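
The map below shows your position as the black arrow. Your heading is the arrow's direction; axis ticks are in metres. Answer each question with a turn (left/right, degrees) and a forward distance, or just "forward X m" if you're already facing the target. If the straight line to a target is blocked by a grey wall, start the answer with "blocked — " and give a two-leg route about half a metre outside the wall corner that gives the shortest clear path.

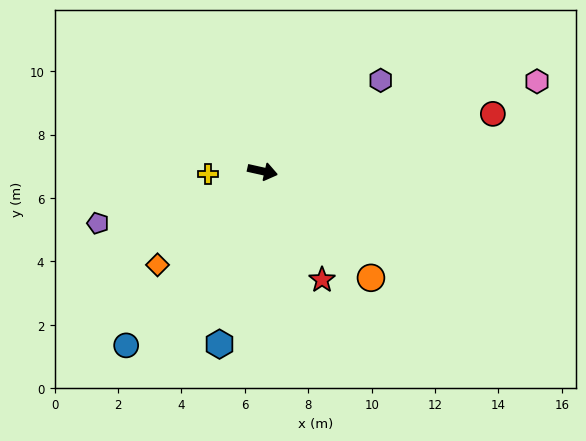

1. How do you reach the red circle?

turn left 27°, forward 7.5 m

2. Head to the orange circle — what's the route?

turn right 32°, forward 4.8 m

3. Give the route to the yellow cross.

turn right 165°, forward 1.7 m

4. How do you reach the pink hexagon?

turn left 31°, forward 9.1 m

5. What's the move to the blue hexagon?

turn right 91°, forward 5.6 m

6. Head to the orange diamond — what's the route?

turn right 126°, forward 4.4 m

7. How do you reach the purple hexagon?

turn left 50°, forward 4.7 m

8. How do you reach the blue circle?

turn right 115°, forward 7.0 m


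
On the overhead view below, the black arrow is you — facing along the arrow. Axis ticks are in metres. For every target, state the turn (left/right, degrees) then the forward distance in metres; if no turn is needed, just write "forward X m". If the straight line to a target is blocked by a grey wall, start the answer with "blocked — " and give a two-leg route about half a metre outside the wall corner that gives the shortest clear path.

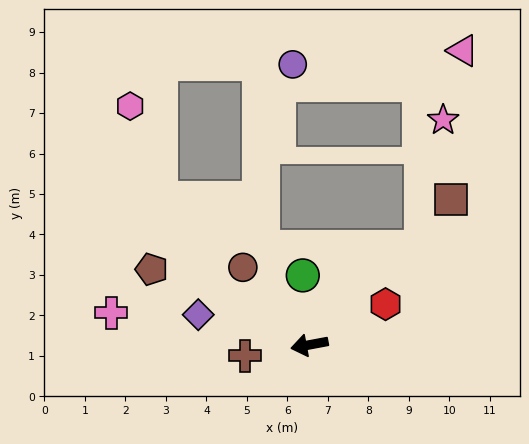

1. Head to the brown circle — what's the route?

turn right 60°, forward 2.5 m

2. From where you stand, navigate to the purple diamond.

turn right 26°, forward 2.8 m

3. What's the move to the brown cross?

forward 1.6 m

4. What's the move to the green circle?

turn right 95°, forward 1.7 m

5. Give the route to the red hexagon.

turn right 162°, forward 2.1 m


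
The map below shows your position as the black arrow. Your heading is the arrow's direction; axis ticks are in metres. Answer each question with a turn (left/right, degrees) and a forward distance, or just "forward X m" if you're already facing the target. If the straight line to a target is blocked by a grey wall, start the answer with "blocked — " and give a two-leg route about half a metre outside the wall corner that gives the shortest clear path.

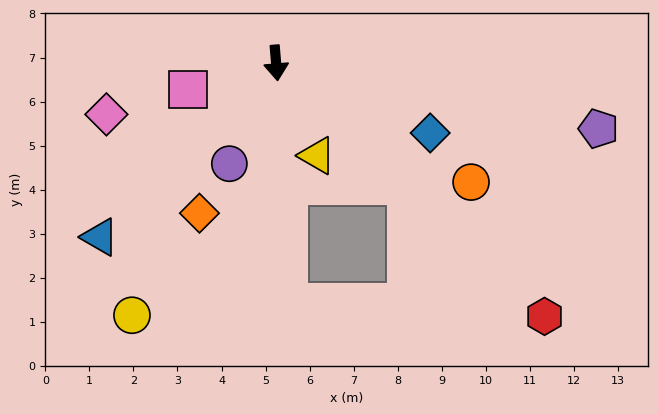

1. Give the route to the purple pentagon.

turn left 74°, forward 7.5 m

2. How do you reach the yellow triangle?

turn left 19°, forward 2.3 m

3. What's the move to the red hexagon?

turn left 42°, forward 8.4 m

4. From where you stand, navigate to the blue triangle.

turn right 50°, forward 5.6 m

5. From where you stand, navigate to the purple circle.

turn right 30°, forward 2.5 m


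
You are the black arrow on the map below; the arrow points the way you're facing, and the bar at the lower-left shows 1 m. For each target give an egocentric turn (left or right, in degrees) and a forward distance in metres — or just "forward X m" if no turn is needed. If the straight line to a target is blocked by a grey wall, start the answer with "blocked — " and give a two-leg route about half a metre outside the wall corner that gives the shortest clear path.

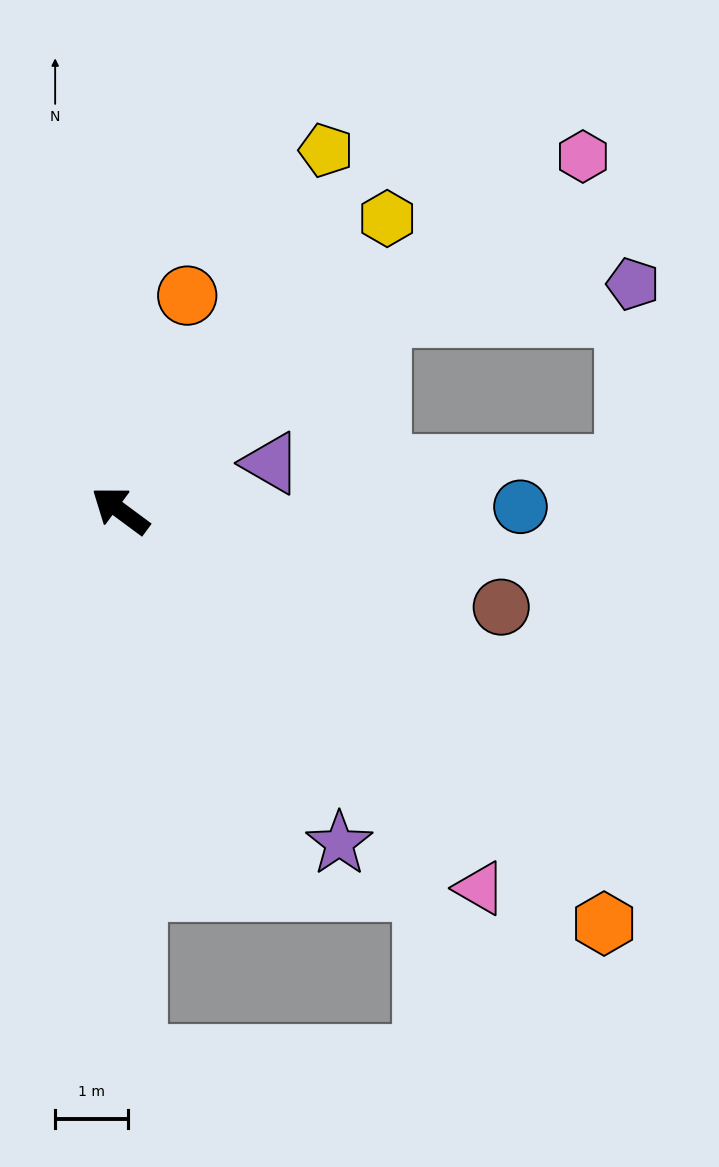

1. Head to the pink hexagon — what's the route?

turn right 106°, forward 7.9 m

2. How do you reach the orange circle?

turn right 71°, forward 3.1 m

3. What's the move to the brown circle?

turn right 158°, forward 5.4 m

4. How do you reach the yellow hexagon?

turn right 96°, forward 5.4 m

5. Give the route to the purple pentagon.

blocked — turn right 107°, forward 4.4 m, then turn right 29°, forward 3.5 m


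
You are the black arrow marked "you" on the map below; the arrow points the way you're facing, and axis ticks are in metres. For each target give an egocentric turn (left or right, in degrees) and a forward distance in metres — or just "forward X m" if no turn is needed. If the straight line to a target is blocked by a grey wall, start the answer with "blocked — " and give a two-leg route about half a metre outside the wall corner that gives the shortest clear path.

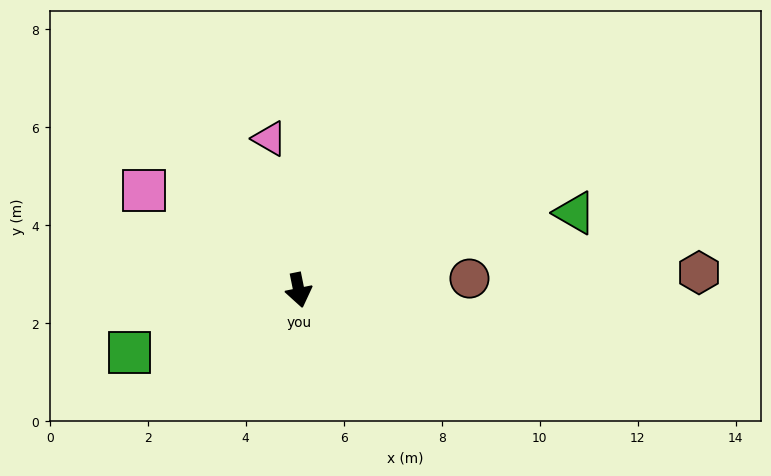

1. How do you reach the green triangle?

turn left 94°, forward 5.8 m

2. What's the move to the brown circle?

turn left 82°, forward 3.5 m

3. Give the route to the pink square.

turn right 134°, forward 3.8 m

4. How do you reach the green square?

turn right 81°, forward 3.7 m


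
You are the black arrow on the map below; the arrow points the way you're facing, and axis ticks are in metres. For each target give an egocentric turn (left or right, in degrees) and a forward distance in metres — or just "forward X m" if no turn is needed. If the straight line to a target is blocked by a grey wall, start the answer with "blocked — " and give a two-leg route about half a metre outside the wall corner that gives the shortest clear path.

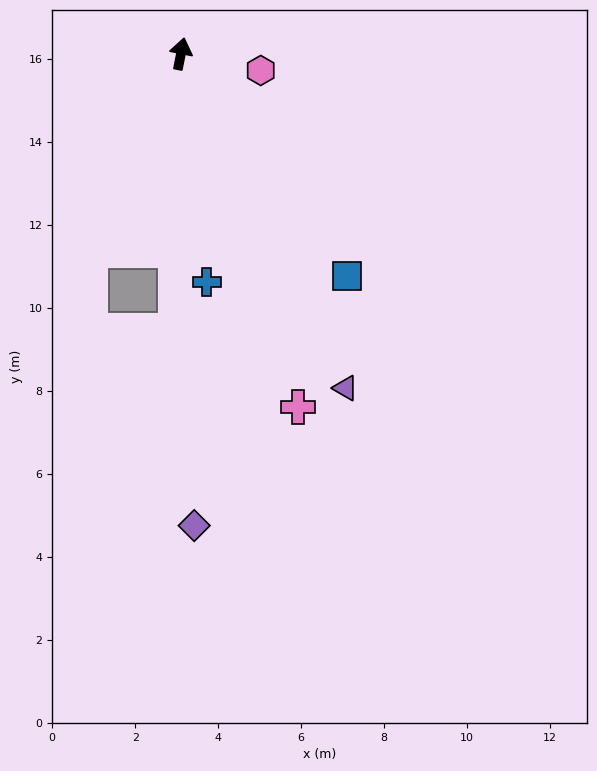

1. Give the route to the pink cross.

turn right 150°, forward 9.0 m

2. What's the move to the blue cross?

turn right 162°, forward 5.5 m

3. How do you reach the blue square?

turn right 132°, forward 6.7 m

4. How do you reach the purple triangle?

turn right 143°, forward 9.0 m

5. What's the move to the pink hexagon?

turn right 91°, forward 2.0 m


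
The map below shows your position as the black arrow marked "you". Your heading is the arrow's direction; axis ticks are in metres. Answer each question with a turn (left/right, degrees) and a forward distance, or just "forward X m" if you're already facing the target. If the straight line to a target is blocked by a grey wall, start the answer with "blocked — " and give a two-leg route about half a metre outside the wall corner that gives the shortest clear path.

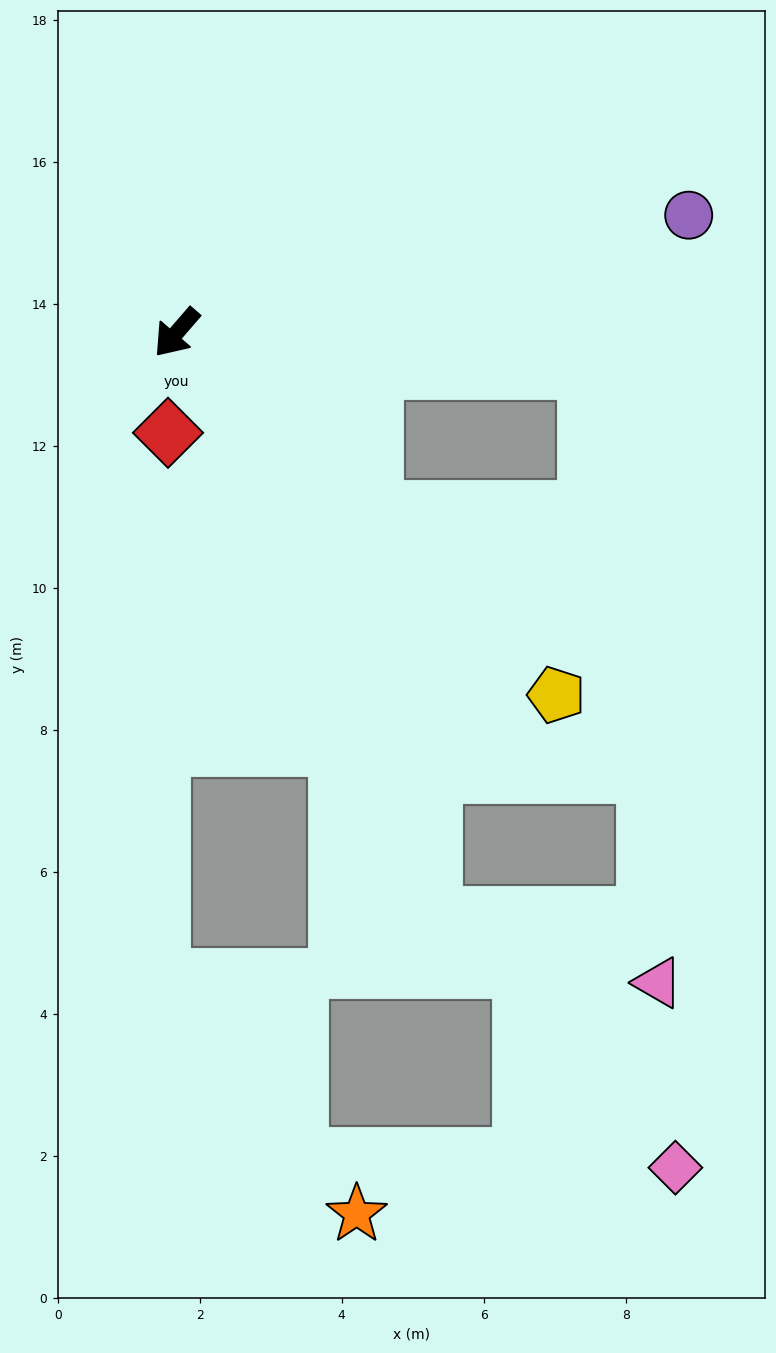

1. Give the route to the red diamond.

turn left 36°, forward 1.4 m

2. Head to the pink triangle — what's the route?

blocked — turn left 64°, forward 9.0 m, then turn left 51°, forward 3.3 m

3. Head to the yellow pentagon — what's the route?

turn left 87°, forward 7.4 m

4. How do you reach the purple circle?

turn left 144°, forward 7.4 m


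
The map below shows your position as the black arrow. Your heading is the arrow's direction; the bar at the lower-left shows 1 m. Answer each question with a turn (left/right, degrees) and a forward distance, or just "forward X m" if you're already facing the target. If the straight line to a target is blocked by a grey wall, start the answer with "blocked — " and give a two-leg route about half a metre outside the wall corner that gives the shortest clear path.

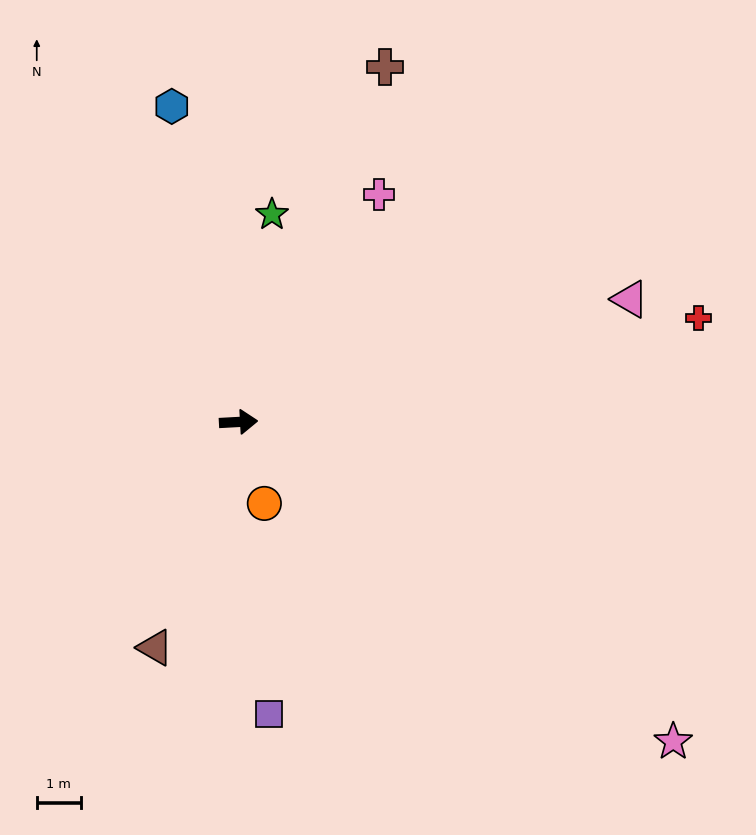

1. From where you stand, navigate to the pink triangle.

turn left 14°, forward 9.3 m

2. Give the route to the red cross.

turn left 10°, forward 10.7 m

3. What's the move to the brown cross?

turn left 64°, forward 8.7 m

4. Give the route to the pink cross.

turn left 55°, forward 6.1 m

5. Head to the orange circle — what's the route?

turn right 76°, forward 1.9 m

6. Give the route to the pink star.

turn right 39°, forward 12.2 m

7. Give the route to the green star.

turn left 78°, forward 4.8 m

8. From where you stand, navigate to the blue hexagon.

turn left 99°, forward 7.3 m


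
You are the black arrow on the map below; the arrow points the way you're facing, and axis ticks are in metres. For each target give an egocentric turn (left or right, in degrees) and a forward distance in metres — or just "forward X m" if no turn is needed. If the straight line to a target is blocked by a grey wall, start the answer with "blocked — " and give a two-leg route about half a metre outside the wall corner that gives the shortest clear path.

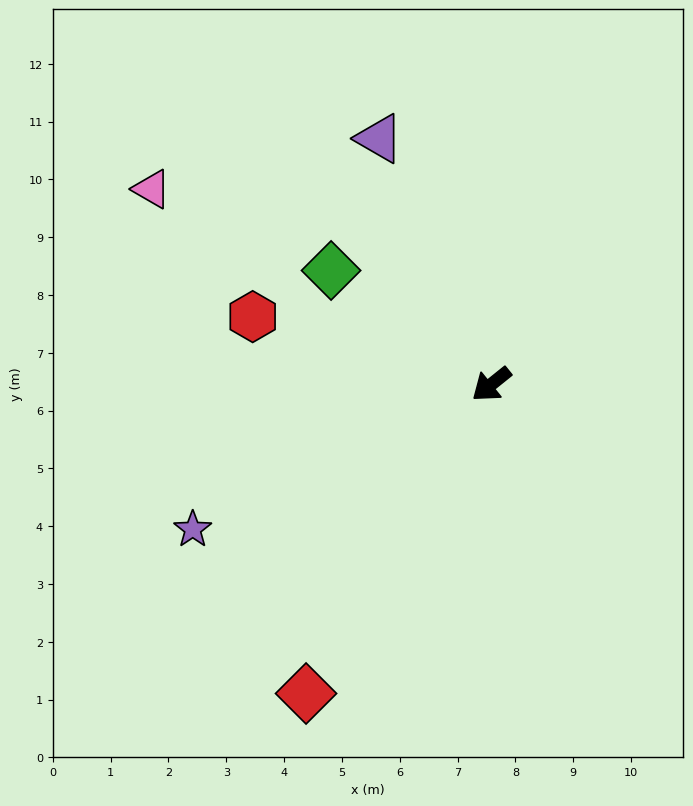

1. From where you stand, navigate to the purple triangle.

turn right 104°, forward 4.7 m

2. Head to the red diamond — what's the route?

turn left 20°, forward 6.2 m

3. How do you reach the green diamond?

turn right 74°, forward 3.4 m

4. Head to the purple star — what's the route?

turn right 13°, forward 5.7 m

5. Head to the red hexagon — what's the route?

turn right 55°, forward 4.3 m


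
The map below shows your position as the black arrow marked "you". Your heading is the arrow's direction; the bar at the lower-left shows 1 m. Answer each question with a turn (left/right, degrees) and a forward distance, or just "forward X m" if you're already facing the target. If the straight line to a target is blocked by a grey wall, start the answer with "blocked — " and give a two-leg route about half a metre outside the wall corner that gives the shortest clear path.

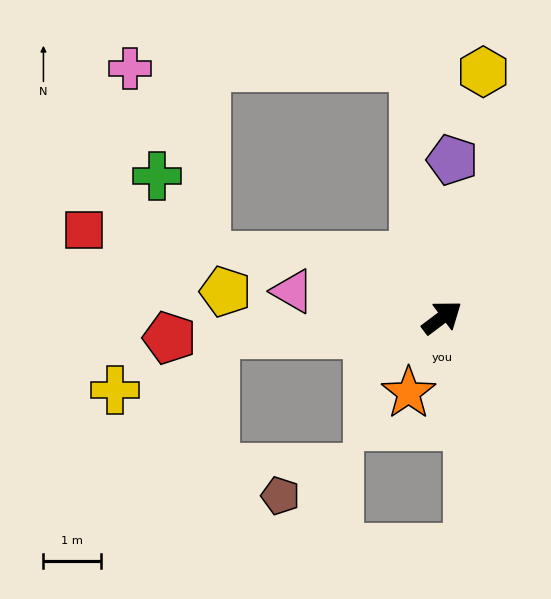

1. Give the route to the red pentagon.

turn left 147°, forward 4.8 m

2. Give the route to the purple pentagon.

turn left 49°, forward 2.8 m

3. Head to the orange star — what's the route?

turn right 151°, forward 1.4 m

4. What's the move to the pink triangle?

turn left 133°, forward 2.7 m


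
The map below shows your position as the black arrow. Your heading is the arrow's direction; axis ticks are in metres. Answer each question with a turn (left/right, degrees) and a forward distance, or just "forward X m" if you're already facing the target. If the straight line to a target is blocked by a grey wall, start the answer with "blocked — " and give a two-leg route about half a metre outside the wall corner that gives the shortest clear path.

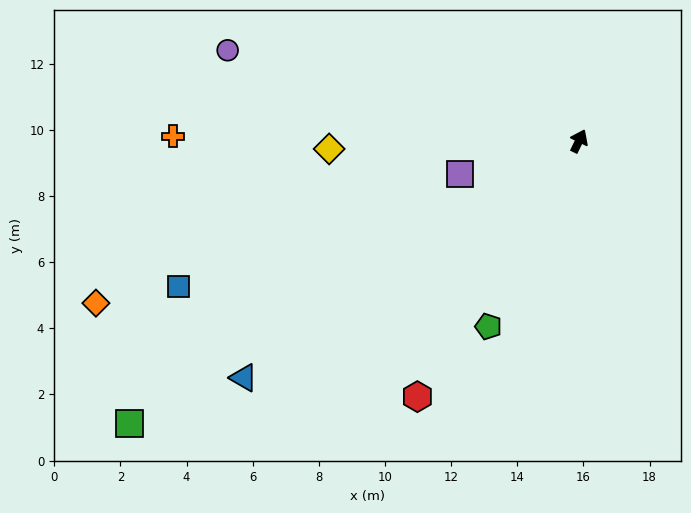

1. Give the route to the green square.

turn left 148°, forward 16.1 m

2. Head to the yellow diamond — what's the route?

turn left 118°, forward 7.6 m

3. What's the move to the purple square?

turn left 131°, forward 3.7 m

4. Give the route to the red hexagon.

turn left 174°, forward 9.1 m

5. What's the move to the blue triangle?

turn left 151°, forward 12.4 m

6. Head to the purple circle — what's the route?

turn left 101°, forward 11.0 m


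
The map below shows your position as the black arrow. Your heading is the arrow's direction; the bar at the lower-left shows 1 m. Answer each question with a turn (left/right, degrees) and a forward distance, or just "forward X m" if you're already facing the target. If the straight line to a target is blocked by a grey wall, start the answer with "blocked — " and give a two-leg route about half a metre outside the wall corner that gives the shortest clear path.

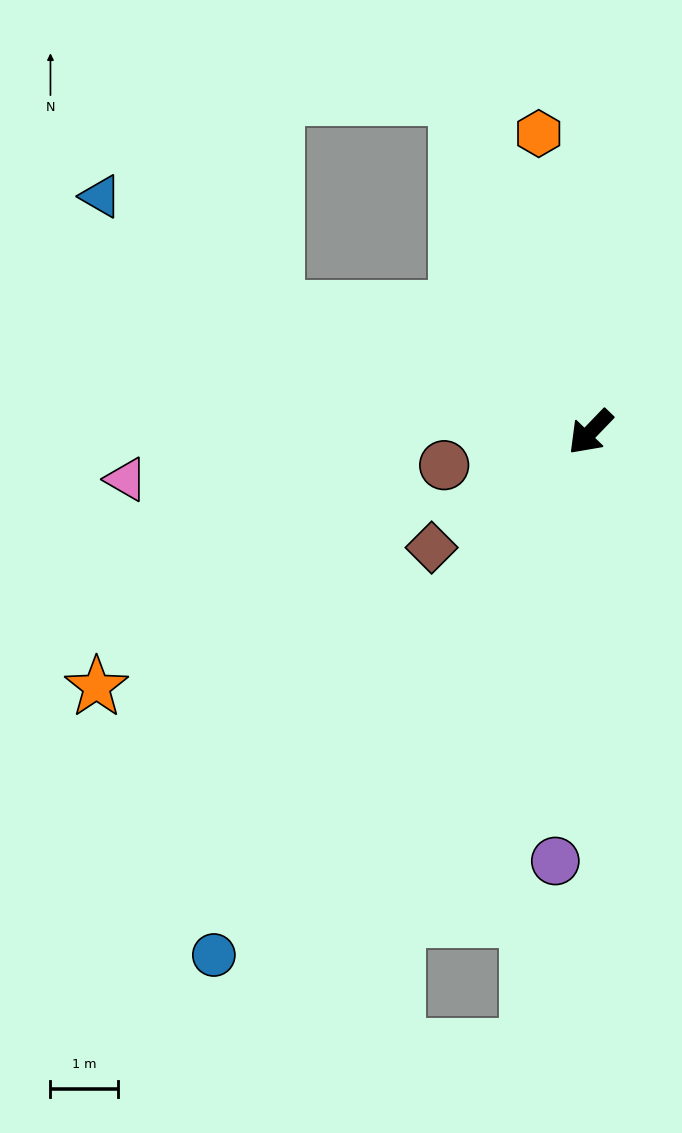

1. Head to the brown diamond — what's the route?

turn right 10°, forward 2.9 m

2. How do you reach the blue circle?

turn left 8°, forward 9.6 m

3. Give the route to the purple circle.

turn left 39°, forward 6.4 m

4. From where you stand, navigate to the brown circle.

turn right 33°, forward 2.2 m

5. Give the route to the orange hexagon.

turn right 126°, forward 4.5 m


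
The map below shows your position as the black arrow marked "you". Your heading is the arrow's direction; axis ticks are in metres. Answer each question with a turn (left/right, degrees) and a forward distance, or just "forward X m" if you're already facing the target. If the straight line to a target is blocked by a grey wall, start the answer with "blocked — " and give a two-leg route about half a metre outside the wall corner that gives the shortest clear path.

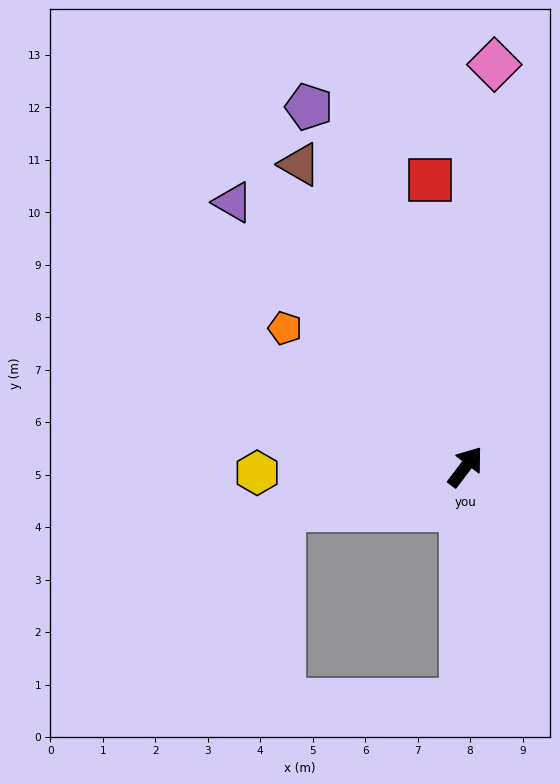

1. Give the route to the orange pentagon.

turn left 90°, forward 4.3 m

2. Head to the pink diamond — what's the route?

turn left 33°, forward 7.7 m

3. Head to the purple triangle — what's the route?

turn left 79°, forward 6.7 m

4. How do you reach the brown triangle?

turn left 66°, forward 6.6 m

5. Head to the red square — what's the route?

turn left 44°, forward 5.5 m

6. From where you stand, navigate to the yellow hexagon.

turn left 129°, forward 4.0 m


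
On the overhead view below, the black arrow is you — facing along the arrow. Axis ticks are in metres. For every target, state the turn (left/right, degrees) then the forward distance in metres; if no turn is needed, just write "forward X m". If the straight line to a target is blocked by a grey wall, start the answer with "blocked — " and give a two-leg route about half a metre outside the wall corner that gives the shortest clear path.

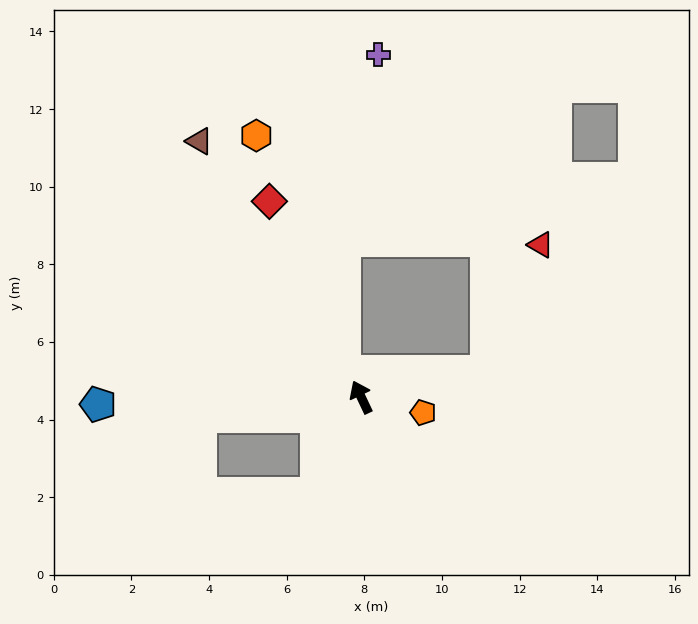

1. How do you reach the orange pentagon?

turn right 129°, forward 1.6 m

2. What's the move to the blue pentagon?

turn left 66°, forward 6.8 m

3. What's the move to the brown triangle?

turn left 7°, forward 7.8 m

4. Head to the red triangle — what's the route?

blocked — turn right 104°, forward 3.3 m, then turn left 55°, forward 3.5 m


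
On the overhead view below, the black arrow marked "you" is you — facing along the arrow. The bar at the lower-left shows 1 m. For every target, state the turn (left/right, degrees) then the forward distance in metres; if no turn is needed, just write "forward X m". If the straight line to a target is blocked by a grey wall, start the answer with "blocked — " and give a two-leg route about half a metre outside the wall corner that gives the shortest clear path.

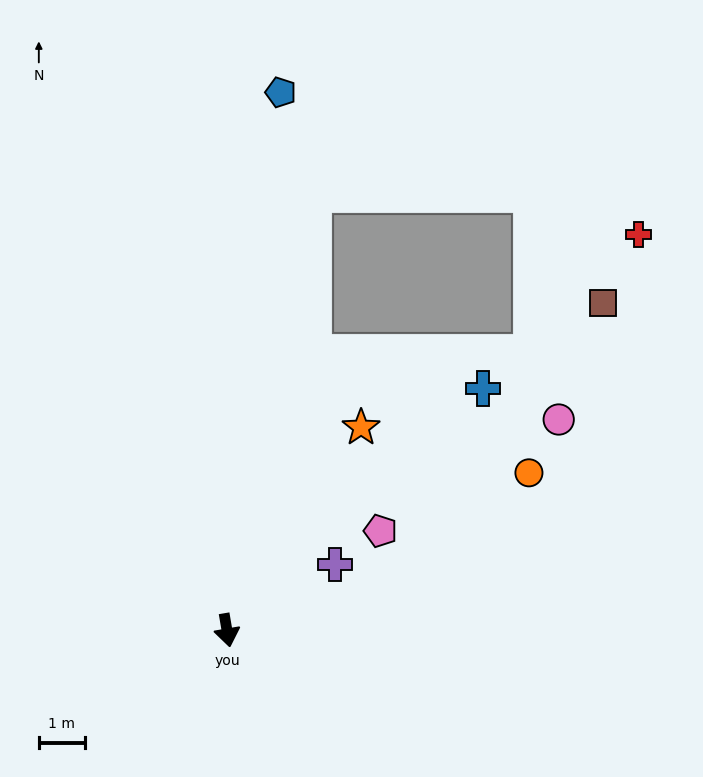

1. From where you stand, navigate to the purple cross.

turn left 112°, forward 2.7 m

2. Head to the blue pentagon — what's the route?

turn left 165°, forward 11.7 m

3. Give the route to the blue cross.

turn left 124°, forward 7.6 m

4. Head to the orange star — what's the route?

turn left 137°, forward 5.3 m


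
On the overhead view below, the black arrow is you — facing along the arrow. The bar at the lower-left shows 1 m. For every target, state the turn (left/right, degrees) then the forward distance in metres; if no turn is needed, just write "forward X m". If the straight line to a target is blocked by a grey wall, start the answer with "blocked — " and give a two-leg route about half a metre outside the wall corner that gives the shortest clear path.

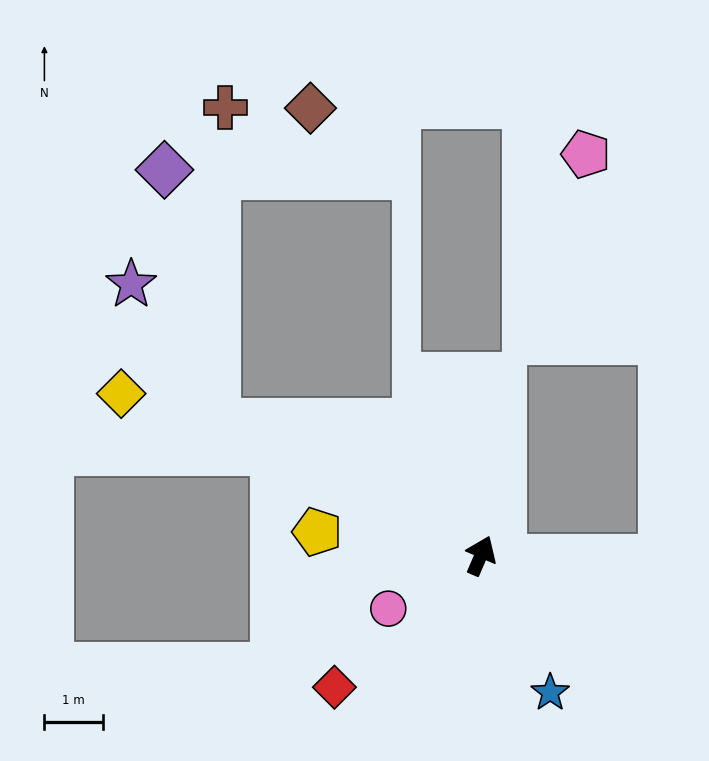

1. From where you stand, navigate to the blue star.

turn right 130°, forward 2.6 m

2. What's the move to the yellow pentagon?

turn left 105°, forward 2.8 m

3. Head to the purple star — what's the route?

blocked — turn left 87°, forward 5.1 m, then turn right 32°, forward 2.8 m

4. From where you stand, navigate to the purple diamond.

blocked — turn left 87°, forward 5.1 m, then turn right 52°, forward 4.4 m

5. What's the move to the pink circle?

turn left 143°, forward 1.8 m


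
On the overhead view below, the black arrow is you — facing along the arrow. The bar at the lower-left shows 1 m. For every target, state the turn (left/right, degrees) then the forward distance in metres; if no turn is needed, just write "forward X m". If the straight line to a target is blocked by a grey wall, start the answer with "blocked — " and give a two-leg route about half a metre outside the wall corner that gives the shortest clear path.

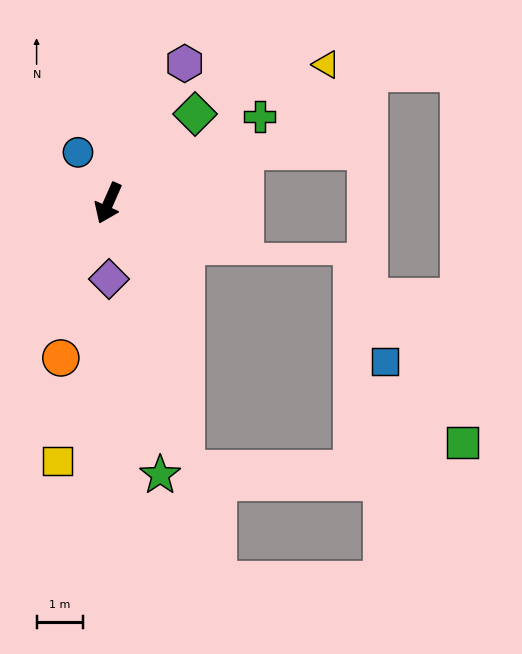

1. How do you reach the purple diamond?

turn left 24°, forward 1.6 m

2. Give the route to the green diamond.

turn left 160°, forward 2.7 m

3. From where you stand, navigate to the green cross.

turn left 144°, forward 3.8 m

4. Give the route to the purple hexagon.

turn left 175°, forward 3.4 m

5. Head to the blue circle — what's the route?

turn right 125°, forward 1.3 m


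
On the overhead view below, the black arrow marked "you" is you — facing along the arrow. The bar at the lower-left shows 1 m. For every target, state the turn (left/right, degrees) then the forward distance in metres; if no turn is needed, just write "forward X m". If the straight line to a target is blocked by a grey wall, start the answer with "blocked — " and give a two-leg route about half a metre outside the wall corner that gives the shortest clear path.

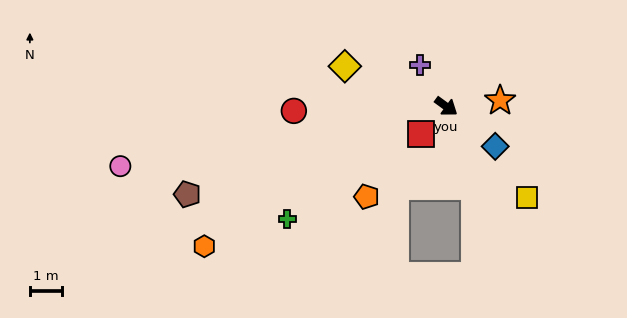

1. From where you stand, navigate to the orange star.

turn left 42°, forward 1.7 m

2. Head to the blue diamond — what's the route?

turn right 3°, forward 2.0 m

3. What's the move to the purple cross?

turn left 159°, forward 1.5 m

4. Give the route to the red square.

turn right 96°, forward 1.2 m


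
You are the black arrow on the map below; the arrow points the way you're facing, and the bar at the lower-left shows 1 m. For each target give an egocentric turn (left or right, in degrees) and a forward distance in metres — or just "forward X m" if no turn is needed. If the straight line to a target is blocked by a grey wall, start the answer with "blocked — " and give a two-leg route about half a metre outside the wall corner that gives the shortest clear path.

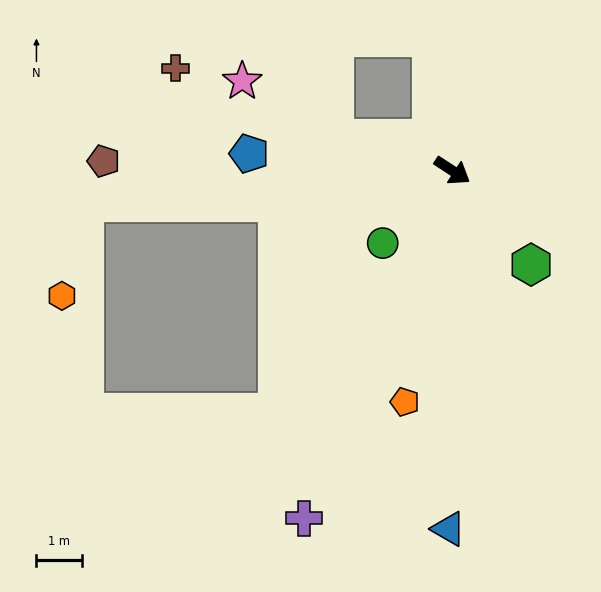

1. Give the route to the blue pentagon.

turn right 152°, forward 4.5 m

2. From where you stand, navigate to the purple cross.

turn right 80°, forward 8.3 m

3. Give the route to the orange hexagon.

blocked — turn right 142°, forward 8.1 m, then turn left 71°, forward 2.1 m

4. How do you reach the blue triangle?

turn right 58°, forward 7.9 m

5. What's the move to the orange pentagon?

turn right 69°, forward 5.2 m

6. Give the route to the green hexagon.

turn right 17°, forward 2.7 m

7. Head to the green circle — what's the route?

turn right 101°, forward 2.2 m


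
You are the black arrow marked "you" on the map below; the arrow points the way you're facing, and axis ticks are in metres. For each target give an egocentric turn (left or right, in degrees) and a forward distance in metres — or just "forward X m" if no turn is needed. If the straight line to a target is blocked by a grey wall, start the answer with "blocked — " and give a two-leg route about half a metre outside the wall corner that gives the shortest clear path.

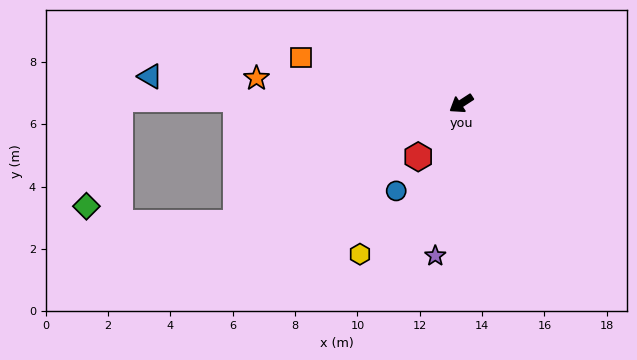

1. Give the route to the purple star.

turn left 47°, forward 5.0 m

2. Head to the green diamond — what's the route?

blocked — turn right 34°, forward 11.0 m, then turn left 74°, forward 3.6 m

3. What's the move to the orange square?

turn right 49°, forward 5.3 m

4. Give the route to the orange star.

turn right 40°, forward 6.6 m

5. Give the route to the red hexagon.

turn left 18°, forward 2.2 m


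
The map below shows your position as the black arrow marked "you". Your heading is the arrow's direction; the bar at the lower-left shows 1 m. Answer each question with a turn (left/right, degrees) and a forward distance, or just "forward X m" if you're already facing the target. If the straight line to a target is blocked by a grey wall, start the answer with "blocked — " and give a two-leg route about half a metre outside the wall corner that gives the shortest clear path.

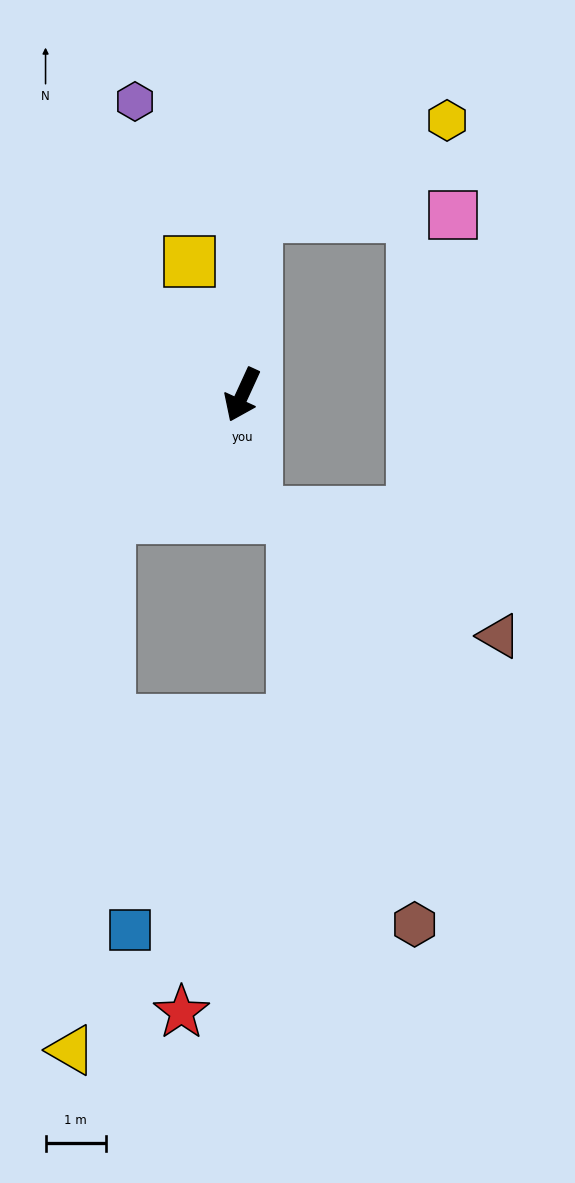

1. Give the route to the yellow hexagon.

blocked — turn right 160°, forward 3.0 m, then turn right 58°, forward 3.5 m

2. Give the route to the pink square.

blocked — turn right 160°, forward 3.0 m, then turn right 85°, forward 3.3 m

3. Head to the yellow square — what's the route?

turn right 134°, forward 2.4 m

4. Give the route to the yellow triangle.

blocked — turn right 23°, forward 3.0 m, then turn left 43°, forward 8.9 m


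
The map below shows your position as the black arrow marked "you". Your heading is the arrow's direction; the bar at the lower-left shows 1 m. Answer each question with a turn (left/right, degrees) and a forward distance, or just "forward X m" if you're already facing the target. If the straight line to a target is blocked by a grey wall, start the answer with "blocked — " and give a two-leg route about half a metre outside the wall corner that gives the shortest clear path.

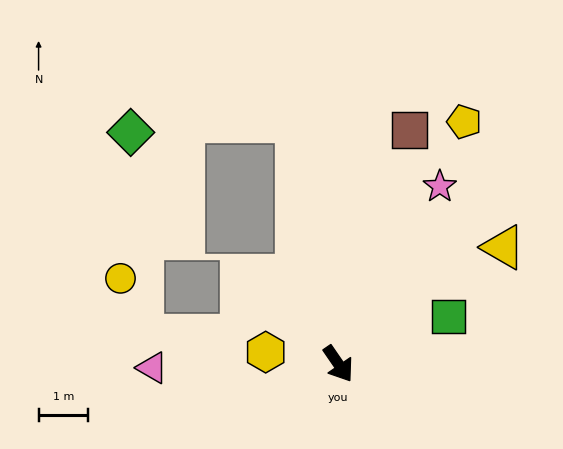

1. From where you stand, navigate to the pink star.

turn left 116°, forward 4.1 m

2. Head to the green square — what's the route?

turn left 79°, forward 2.4 m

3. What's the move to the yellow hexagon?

turn right 134°, forward 1.5 m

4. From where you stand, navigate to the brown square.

turn left 128°, forward 4.9 m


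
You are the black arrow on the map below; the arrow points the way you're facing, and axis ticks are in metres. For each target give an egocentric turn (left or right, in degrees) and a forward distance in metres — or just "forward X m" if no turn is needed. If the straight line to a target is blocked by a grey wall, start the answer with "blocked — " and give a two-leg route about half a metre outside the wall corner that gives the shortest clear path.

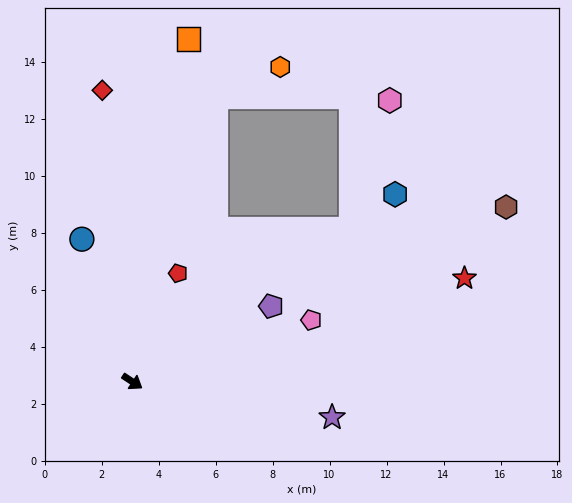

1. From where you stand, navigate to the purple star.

turn left 23°, forward 7.1 m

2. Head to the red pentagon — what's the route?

turn left 101°, forward 4.1 m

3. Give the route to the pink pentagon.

turn left 52°, forward 6.6 m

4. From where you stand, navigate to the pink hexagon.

blocked — turn left 68°, forward 9.4 m, then turn left 39°, forward 4.7 m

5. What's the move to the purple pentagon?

turn left 62°, forward 5.5 m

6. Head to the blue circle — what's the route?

turn left 143°, forward 5.3 m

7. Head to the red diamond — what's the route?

turn left 129°, forward 10.3 m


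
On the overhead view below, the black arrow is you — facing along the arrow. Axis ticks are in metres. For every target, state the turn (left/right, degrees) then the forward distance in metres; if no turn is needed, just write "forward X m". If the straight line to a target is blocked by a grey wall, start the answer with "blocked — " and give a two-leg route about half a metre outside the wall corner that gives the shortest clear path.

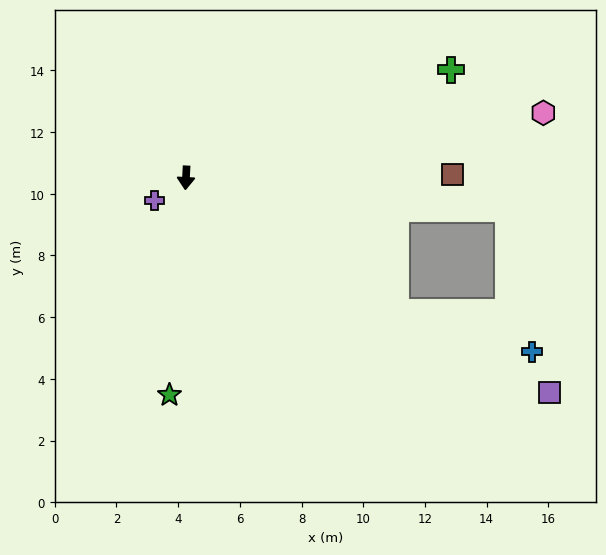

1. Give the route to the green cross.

turn left 115°, forward 9.3 m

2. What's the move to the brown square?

turn left 94°, forward 8.6 m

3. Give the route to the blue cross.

blocked — turn left 61°, forward 8.1 m, then turn left 15°, forward 4.6 m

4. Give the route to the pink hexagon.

turn left 103°, forward 11.8 m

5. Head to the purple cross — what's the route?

turn right 51°, forward 1.3 m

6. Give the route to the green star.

forward 7.1 m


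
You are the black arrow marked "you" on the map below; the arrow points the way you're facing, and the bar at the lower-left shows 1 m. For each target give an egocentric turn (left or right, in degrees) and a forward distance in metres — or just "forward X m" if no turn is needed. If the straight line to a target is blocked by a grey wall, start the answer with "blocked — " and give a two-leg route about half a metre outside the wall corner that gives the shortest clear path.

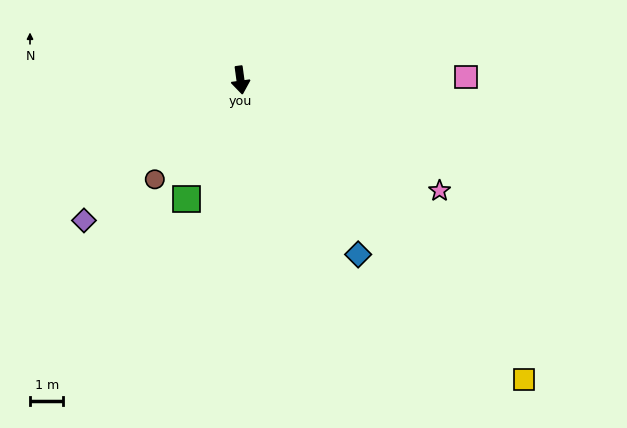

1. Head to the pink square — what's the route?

turn left 83°, forward 6.8 m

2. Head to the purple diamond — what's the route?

turn right 56°, forward 6.3 m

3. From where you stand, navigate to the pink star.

turn left 53°, forward 6.9 m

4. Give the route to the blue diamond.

turn left 26°, forward 6.3 m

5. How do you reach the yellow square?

turn left 36°, forward 12.4 m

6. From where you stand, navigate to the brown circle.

turn right 49°, forward 3.9 m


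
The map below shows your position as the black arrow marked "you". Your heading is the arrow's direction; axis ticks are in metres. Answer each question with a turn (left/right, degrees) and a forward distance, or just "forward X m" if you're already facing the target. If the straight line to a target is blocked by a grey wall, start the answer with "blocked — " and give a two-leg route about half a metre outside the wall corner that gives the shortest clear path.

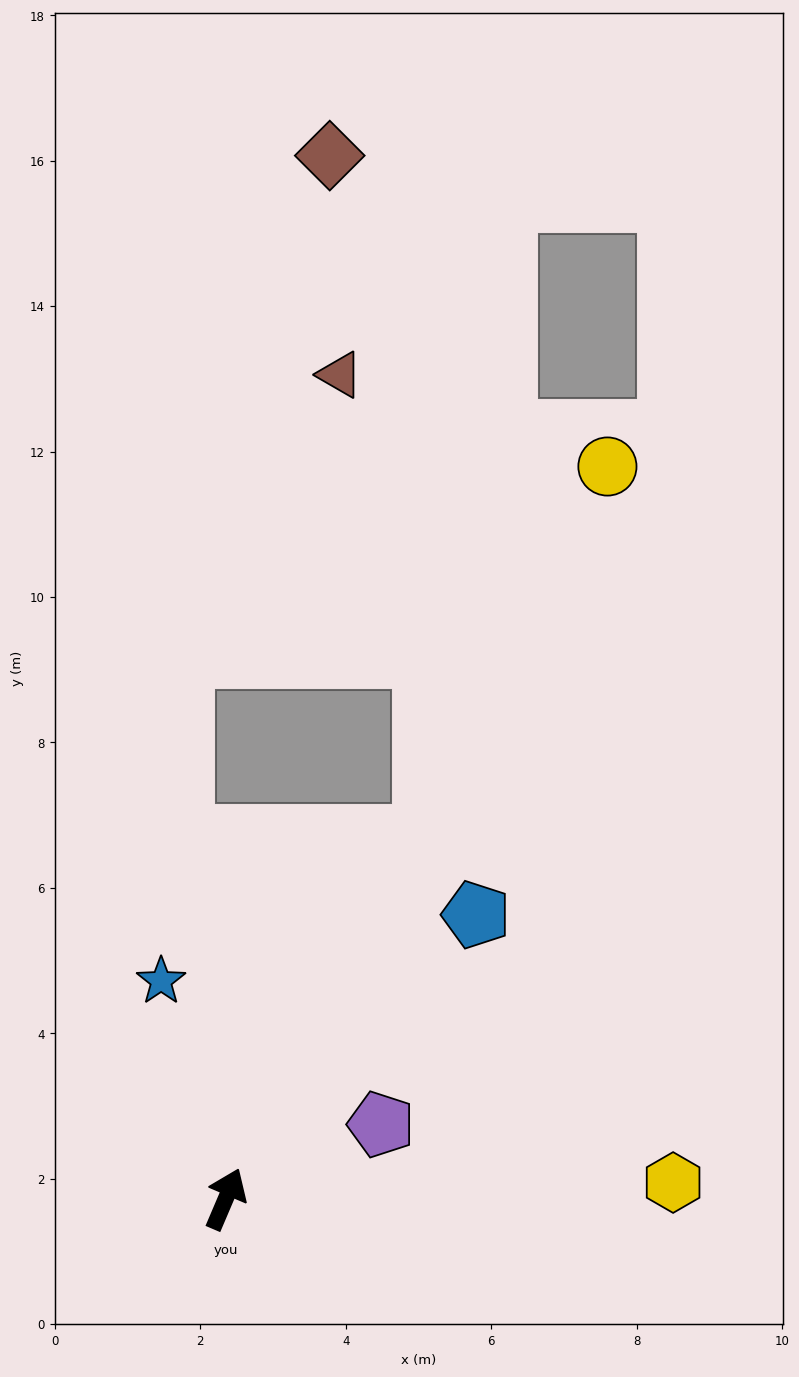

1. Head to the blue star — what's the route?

turn left 40°, forward 3.1 m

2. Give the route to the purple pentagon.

turn right 41°, forward 2.4 m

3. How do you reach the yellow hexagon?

turn right 65°, forward 6.2 m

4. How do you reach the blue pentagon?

turn right 18°, forward 5.2 m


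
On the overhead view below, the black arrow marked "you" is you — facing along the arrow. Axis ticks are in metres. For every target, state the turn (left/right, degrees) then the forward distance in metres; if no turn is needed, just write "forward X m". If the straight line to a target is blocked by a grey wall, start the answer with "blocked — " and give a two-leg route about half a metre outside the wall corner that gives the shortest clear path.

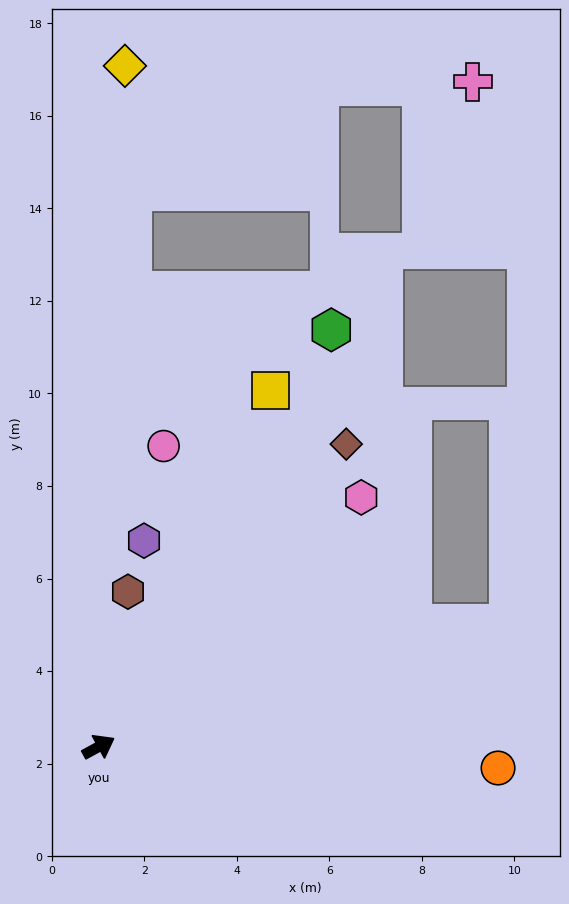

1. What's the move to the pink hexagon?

turn left 15°, forward 7.8 m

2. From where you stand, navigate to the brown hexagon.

turn left 51°, forward 3.4 m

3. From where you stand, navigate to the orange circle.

turn right 32°, forward 8.6 m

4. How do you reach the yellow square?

turn left 36°, forward 8.5 m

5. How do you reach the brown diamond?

turn left 22°, forward 8.4 m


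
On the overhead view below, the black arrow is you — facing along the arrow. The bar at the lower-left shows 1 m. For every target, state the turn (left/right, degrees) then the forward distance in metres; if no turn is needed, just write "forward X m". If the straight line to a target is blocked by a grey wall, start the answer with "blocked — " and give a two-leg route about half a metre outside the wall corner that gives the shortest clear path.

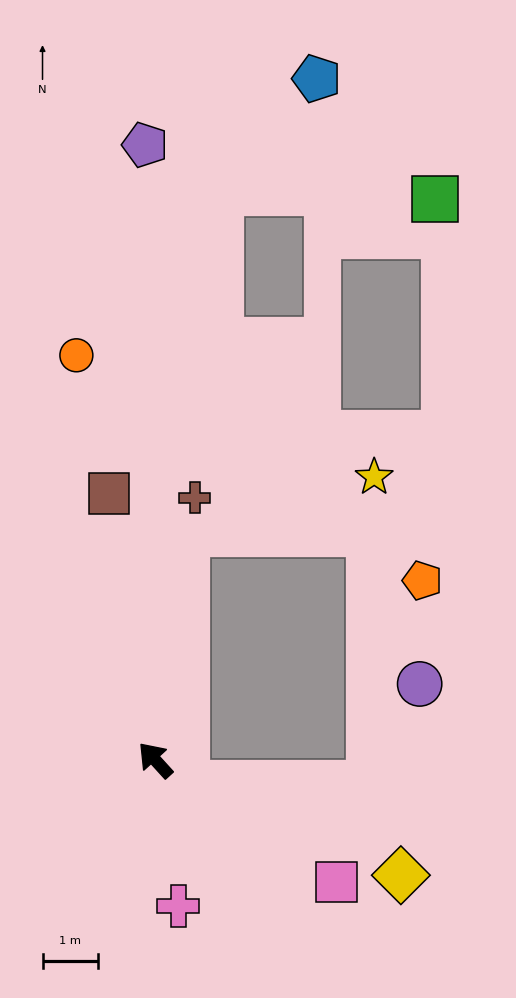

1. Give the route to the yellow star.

blocked — turn right 50°, forward 4.1 m, then turn right 66°, forward 3.5 m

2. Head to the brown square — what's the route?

turn right 32°, forward 4.9 m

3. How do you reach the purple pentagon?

turn right 41°, forward 11.1 m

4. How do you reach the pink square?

turn right 166°, forward 3.9 m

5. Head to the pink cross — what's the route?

turn left 147°, forward 2.7 m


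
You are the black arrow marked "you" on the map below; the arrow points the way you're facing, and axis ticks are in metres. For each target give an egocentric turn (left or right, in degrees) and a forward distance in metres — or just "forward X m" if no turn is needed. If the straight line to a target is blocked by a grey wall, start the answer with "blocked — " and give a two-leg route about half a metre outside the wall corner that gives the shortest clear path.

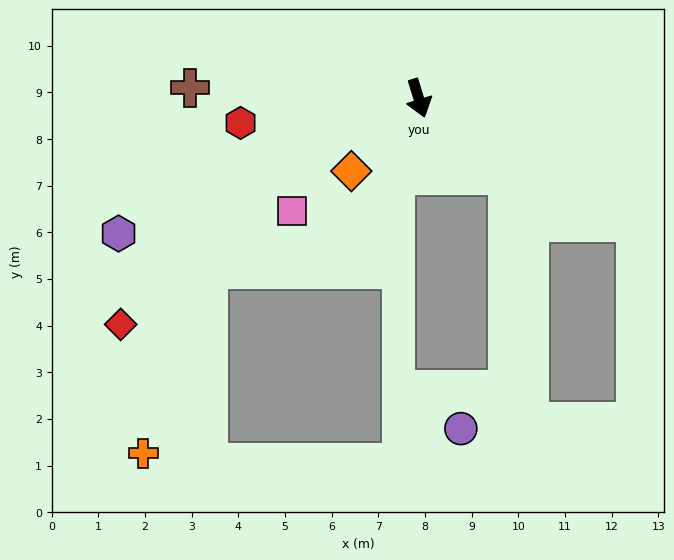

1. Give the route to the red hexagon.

turn right 99°, forward 3.9 m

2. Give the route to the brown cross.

turn right 110°, forward 4.9 m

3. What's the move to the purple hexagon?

turn right 83°, forward 7.1 m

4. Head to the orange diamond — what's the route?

turn right 60°, forward 2.1 m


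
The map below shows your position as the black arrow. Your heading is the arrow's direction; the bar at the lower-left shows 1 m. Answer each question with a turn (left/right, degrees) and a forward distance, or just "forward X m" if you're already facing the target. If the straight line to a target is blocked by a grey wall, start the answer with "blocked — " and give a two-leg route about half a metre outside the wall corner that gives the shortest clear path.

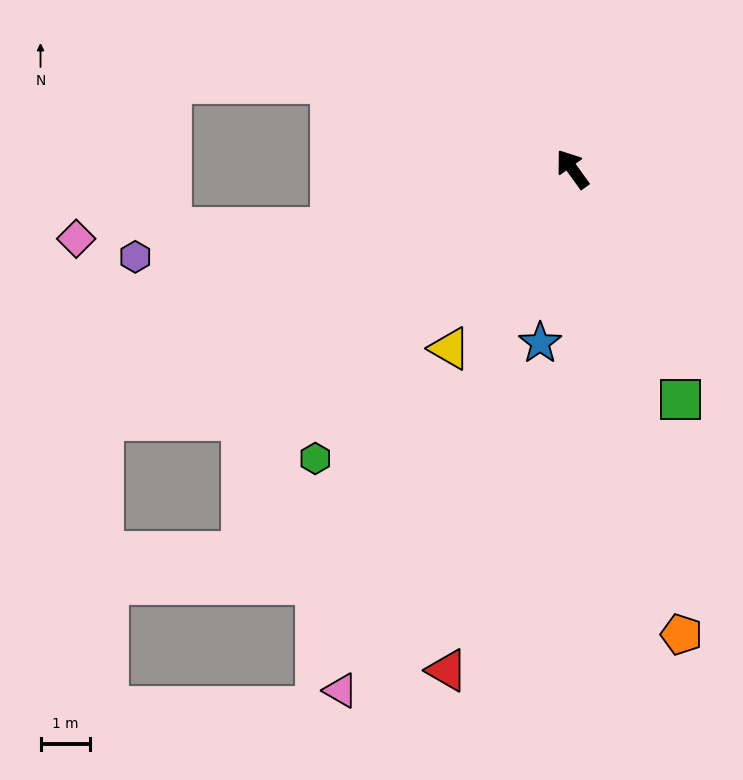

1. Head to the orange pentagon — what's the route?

turn left 157°, forward 9.7 m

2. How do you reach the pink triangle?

turn left 120°, forward 11.6 m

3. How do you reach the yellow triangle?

turn left 110°, forward 4.4 m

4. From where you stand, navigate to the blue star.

turn left 134°, forward 3.6 m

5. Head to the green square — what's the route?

turn left 169°, forward 5.2 m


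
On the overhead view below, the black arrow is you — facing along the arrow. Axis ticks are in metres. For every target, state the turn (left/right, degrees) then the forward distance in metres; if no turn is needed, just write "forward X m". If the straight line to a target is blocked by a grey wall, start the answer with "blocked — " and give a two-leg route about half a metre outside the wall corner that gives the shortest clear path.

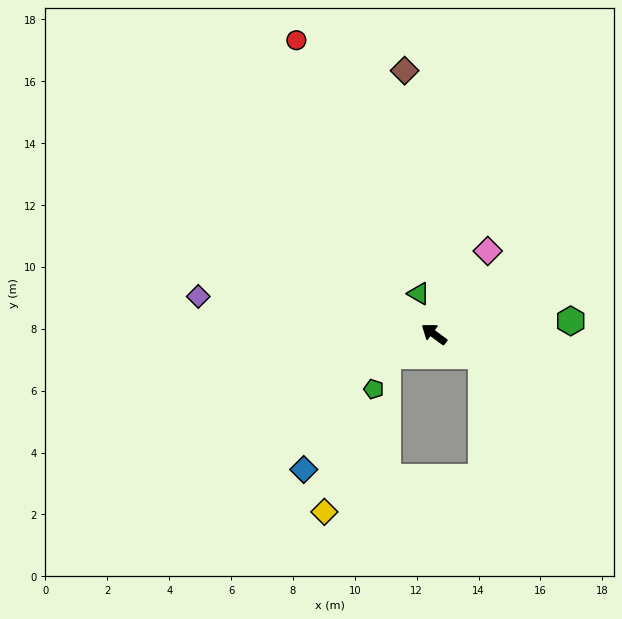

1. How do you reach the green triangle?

turn right 33°, forward 1.4 m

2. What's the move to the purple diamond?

turn left 27°, forward 7.7 m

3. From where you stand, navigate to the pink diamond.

turn right 86°, forward 3.2 m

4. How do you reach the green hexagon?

turn right 138°, forward 4.4 m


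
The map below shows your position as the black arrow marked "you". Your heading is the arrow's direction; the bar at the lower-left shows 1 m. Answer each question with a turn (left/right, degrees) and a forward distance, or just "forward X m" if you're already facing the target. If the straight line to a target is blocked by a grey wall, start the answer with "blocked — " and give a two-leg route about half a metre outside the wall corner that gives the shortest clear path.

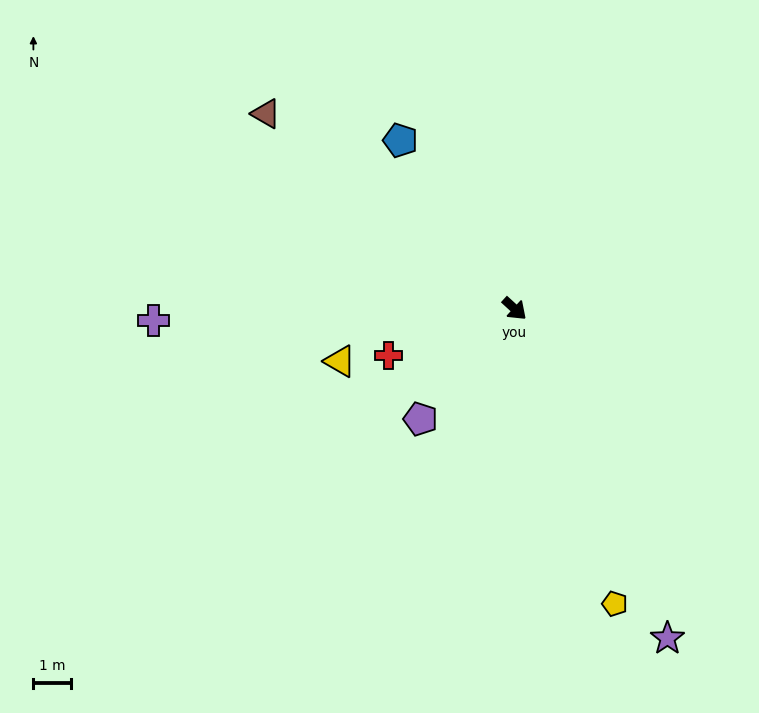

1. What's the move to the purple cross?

turn right 136°, forward 9.7 m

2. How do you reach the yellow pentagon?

turn right 29°, forward 8.3 m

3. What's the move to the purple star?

turn right 23°, forward 9.7 m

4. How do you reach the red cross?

turn right 117°, forward 3.6 m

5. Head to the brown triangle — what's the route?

turn right 176°, forward 8.5 m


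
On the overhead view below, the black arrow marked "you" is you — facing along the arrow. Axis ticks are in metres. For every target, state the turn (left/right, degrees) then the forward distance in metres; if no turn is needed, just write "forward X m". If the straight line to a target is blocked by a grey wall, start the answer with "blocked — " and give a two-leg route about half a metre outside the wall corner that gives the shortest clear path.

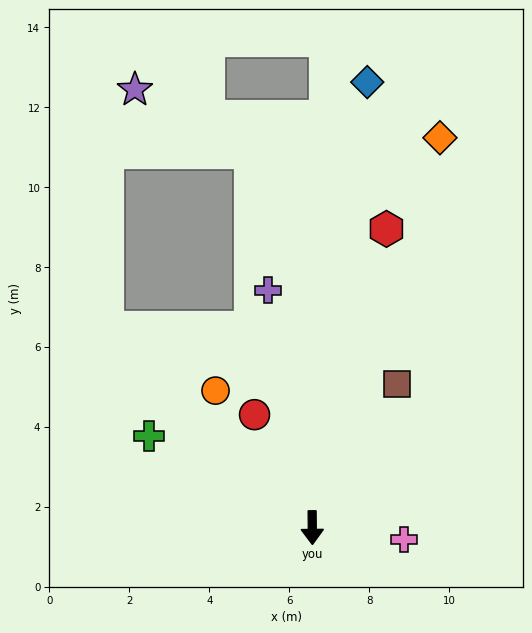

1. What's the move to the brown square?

turn left 149°, forward 4.2 m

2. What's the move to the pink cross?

turn left 82°, forward 2.3 m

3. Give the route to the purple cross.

turn right 170°, forward 6.0 m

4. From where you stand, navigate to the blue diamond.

turn left 172°, forward 11.2 m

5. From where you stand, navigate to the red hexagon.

turn left 166°, forward 7.7 m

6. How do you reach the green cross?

turn right 120°, forward 4.7 m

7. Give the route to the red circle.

turn right 153°, forward 3.2 m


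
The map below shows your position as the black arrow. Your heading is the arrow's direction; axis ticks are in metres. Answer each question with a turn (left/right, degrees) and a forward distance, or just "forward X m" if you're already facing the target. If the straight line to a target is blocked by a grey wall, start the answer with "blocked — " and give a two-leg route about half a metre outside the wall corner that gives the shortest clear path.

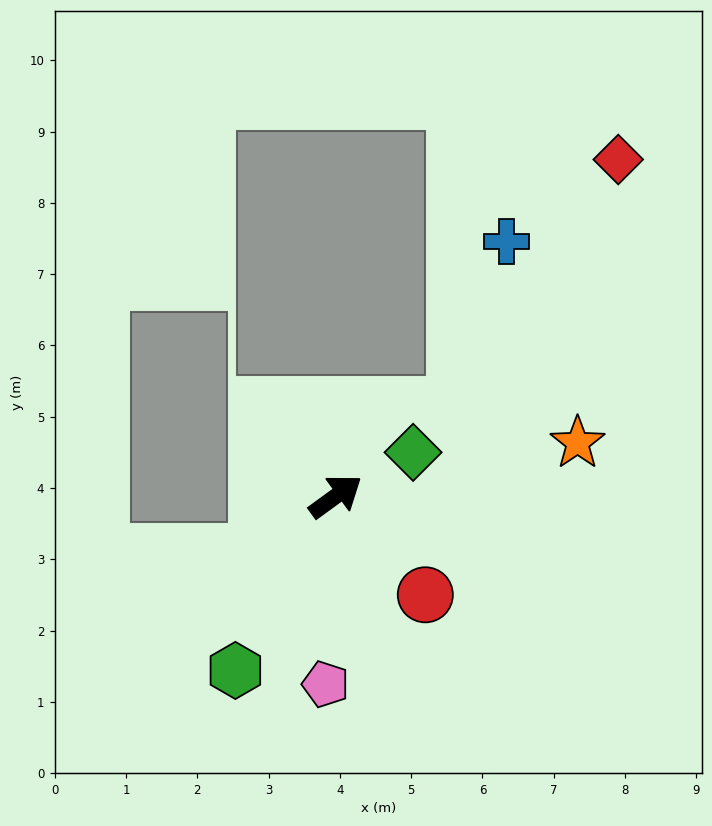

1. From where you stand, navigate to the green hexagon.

turn right 156°, forward 2.8 m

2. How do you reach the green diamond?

turn right 6°, forward 1.2 m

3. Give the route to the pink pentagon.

turn right 129°, forward 2.6 m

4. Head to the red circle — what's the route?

turn right 84°, forward 1.9 m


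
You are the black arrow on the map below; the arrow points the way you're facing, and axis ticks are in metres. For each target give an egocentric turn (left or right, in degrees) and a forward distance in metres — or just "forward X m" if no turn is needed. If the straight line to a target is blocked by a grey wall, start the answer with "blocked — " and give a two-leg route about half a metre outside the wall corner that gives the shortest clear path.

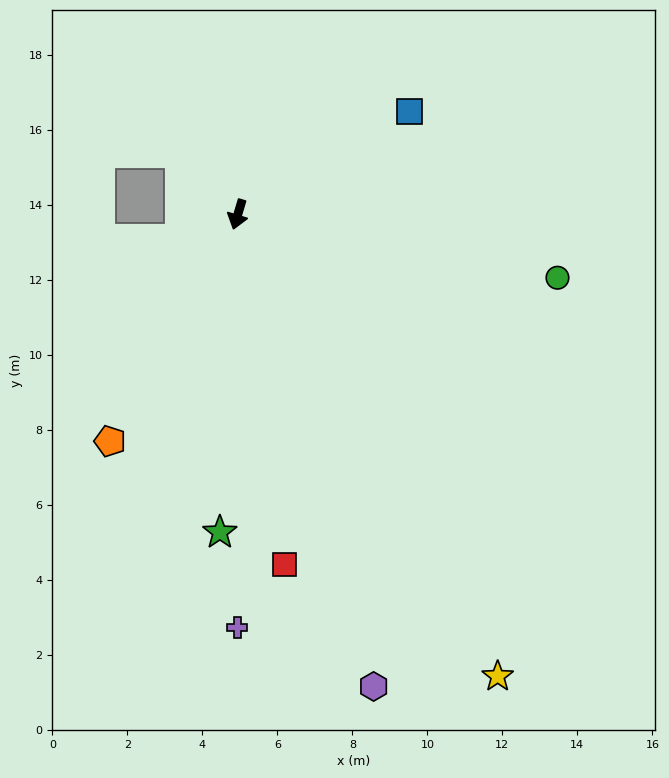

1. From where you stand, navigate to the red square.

turn left 24°, forward 9.4 m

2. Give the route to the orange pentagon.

turn right 13°, forward 6.9 m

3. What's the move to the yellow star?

turn left 46°, forward 14.1 m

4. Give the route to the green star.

turn left 13°, forward 8.5 m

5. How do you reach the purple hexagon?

turn left 33°, forward 13.1 m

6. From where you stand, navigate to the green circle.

turn left 95°, forward 8.7 m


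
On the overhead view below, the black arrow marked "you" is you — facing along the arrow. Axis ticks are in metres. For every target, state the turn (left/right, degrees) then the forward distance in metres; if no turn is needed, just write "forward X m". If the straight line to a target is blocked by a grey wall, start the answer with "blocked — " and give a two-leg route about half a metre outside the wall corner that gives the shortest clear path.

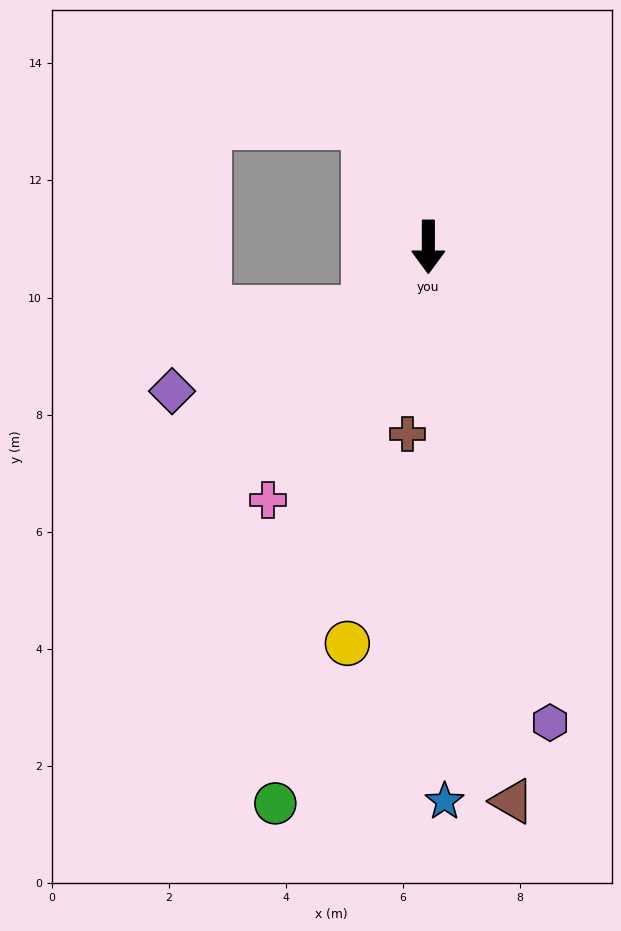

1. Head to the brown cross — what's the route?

turn right 6°, forward 3.2 m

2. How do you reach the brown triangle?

turn left 9°, forward 9.6 m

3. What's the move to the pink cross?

turn right 32°, forward 5.1 m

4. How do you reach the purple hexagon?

turn left 14°, forward 8.4 m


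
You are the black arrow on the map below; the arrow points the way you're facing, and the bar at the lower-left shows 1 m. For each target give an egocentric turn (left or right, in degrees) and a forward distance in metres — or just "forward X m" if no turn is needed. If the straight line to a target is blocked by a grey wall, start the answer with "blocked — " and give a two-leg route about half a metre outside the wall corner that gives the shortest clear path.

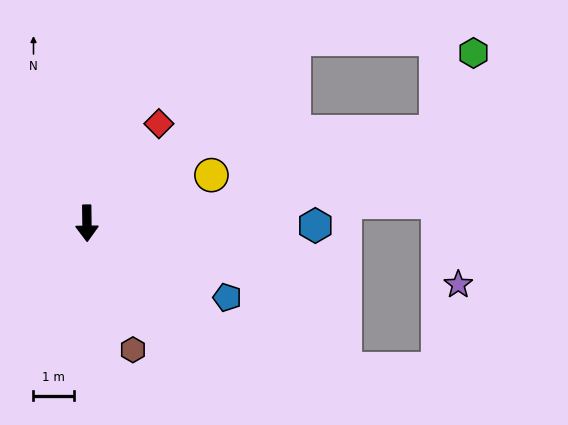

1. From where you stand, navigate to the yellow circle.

turn left 110°, forward 3.3 m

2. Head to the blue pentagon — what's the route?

turn left 61°, forward 4.0 m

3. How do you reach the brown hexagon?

turn left 19°, forward 3.4 m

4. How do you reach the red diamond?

turn left 143°, forward 3.1 m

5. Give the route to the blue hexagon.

turn left 89°, forward 5.7 m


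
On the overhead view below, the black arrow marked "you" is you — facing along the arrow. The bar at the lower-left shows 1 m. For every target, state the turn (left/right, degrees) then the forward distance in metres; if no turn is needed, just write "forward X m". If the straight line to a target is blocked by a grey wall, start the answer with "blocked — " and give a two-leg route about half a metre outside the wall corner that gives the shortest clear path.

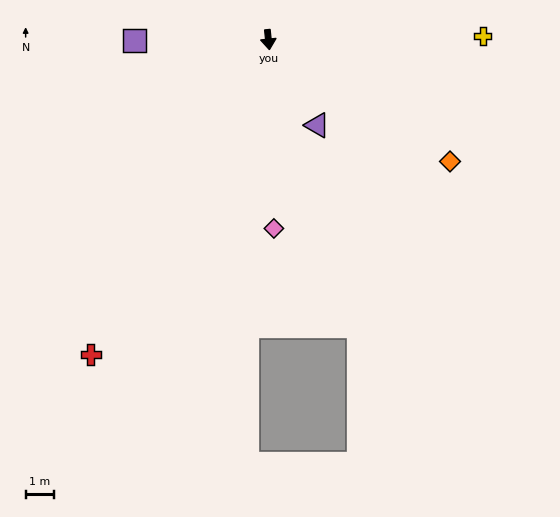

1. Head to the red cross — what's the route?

turn right 35°, forward 12.9 m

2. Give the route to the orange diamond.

turn left 50°, forward 7.8 m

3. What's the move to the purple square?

turn right 95°, forward 4.8 m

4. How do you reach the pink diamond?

turn right 4°, forward 6.7 m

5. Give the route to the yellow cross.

turn left 85°, forward 7.6 m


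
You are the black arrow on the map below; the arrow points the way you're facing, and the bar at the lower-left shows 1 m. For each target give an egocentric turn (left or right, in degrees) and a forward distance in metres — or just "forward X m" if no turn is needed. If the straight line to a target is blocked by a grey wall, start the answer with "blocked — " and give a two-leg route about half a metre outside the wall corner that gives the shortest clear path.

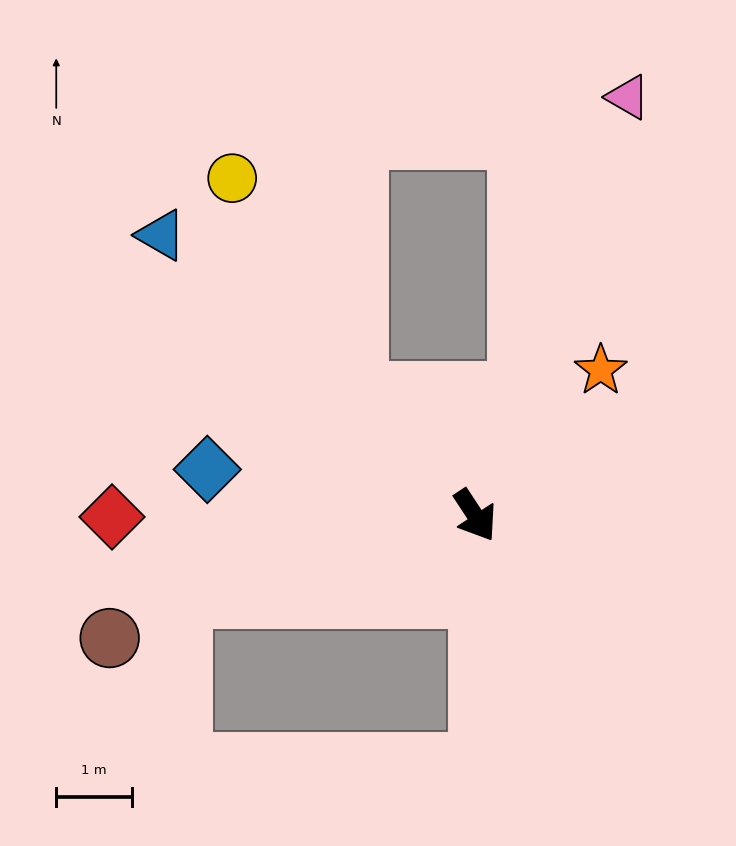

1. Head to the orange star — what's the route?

turn left 106°, forward 2.5 m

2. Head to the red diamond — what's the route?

turn right 123°, forward 4.8 m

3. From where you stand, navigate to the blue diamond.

turn right 133°, forward 3.6 m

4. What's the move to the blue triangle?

turn right 165°, forward 5.5 m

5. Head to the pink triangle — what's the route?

turn left 127°, forward 5.9 m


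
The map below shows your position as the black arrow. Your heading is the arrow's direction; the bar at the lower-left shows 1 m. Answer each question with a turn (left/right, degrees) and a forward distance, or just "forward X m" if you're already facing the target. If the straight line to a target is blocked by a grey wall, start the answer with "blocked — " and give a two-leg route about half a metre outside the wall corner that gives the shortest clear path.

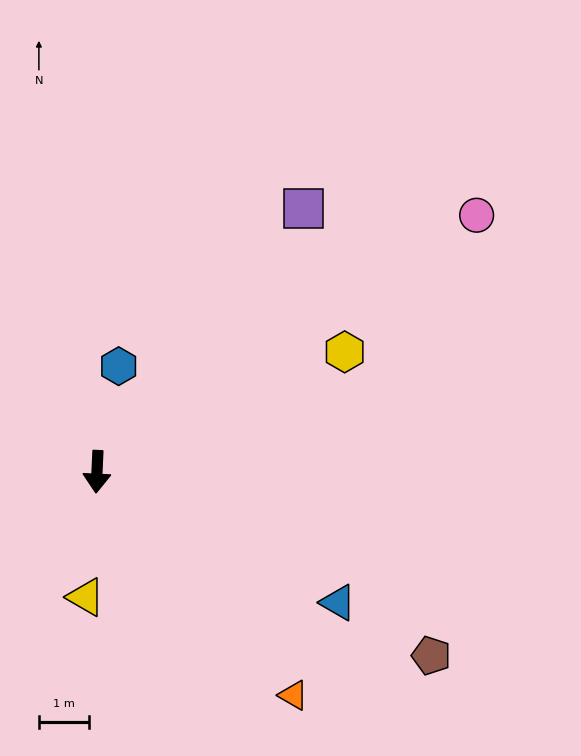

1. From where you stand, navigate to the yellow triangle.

turn right 3°, forward 2.5 m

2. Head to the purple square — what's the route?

turn left 145°, forward 6.7 m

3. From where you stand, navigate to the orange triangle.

turn left 44°, forward 6.0 m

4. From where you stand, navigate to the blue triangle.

turn left 64°, forward 5.5 m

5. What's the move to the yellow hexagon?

turn left 118°, forward 5.5 m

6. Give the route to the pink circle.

turn left 127°, forward 9.2 m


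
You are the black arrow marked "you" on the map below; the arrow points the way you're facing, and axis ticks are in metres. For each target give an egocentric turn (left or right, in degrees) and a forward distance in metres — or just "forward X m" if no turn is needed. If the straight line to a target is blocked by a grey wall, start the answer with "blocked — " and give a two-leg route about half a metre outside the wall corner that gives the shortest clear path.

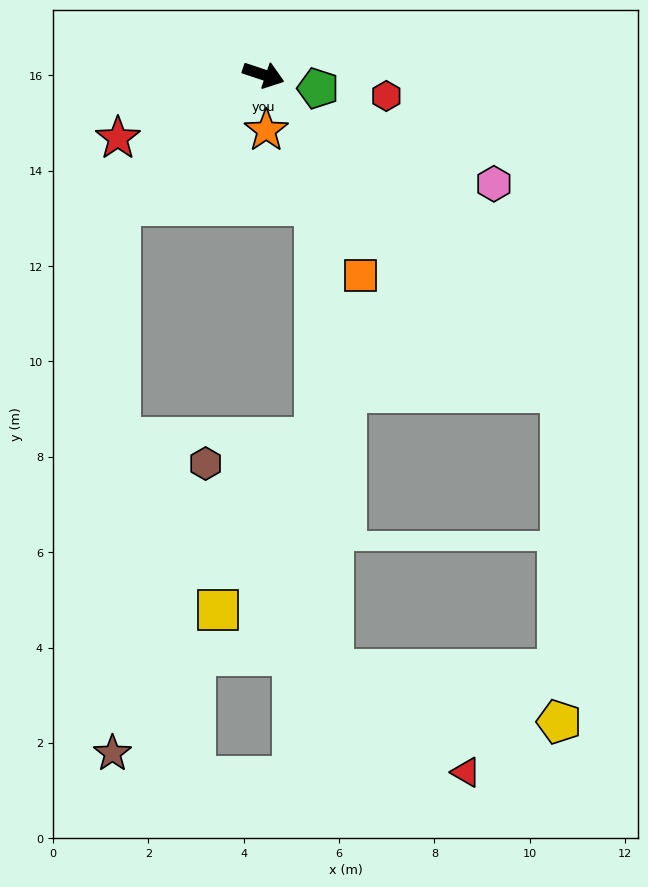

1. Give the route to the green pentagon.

turn left 4°, forward 1.2 m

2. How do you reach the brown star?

blocked — turn right 119°, forward 4.1 m, then turn left 47°, forward 11.5 m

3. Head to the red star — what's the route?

turn right 138°, forward 3.3 m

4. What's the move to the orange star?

turn right 69°, forward 1.2 m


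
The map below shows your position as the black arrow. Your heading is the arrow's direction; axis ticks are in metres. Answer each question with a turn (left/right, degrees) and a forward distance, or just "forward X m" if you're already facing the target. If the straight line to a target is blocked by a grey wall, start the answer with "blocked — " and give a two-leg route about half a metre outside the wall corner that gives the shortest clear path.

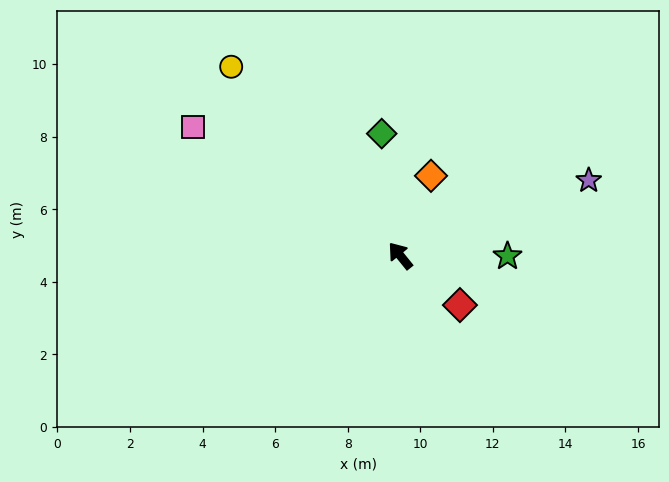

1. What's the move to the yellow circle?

turn left 3°, forward 7.0 m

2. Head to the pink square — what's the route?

turn left 19°, forward 6.7 m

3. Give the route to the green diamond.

turn right 30°, forward 3.4 m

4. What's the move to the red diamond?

turn right 169°, forward 2.1 m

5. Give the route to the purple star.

turn right 107°, forward 5.6 m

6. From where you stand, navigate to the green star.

turn right 129°, forward 3.0 m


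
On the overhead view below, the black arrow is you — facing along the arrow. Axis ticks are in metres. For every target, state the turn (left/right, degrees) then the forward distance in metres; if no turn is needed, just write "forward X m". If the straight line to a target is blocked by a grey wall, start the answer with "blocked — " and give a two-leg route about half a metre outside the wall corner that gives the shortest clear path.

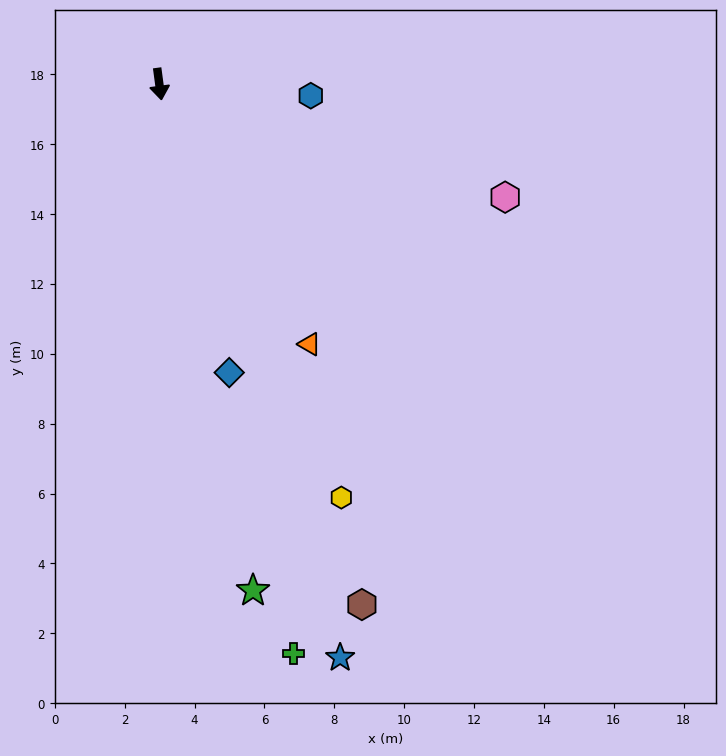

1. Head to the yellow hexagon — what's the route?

turn left 16°, forward 12.9 m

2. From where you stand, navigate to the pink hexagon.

turn left 64°, forward 10.4 m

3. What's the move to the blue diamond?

turn left 6°, forward 8.5 m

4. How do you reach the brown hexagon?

turn left 14°, forward 16.0 m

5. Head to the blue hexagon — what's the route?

turn left 78°, forward 4.3 m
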